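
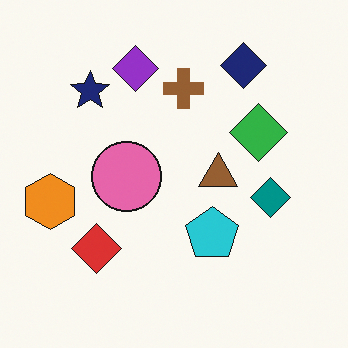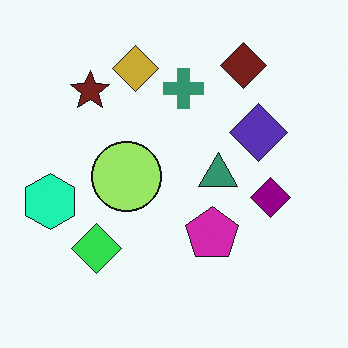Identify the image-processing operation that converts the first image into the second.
The second image is the first hue-shifted by a moderate amount.

Every shape's color has rotated by the same amount around the hue wheel — a uniform hue shift.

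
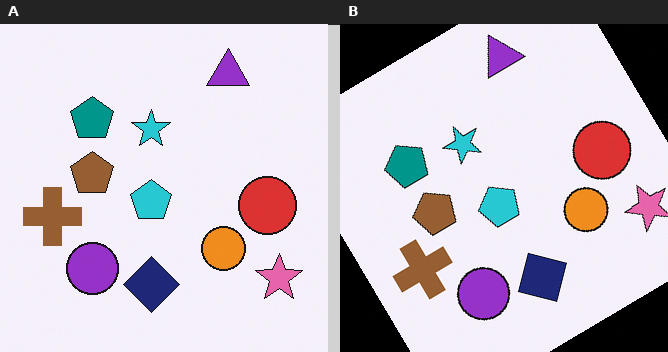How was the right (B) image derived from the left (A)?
The right (B) image is the left (A) rotated counter-clockwise by a large amount — several tens of degrees.

Every shape is tilted by the same angle and the image corners show triangular fill wedges — a whole-image rotation by a non-right angle.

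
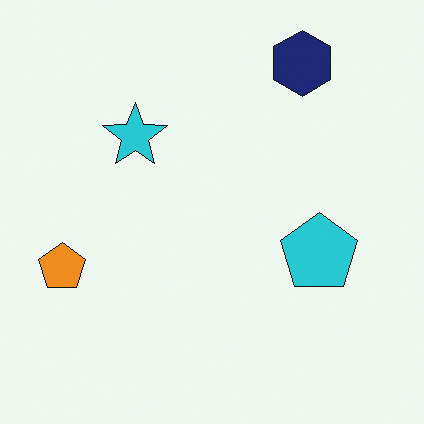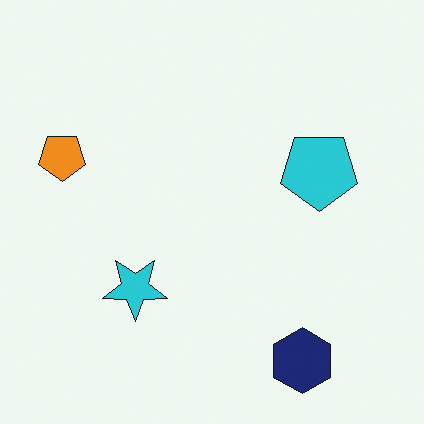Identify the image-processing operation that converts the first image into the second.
The image was flipped vertically (top ↔ bottom).

The navy hexagon is in the top-right of the first image and the bottom-right of the second — shapes on opposite sides of the horizontal midline have swapped in a mirror flip.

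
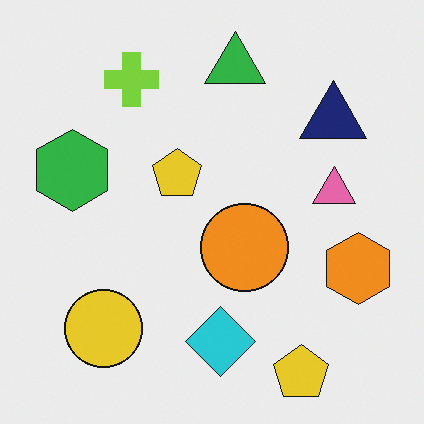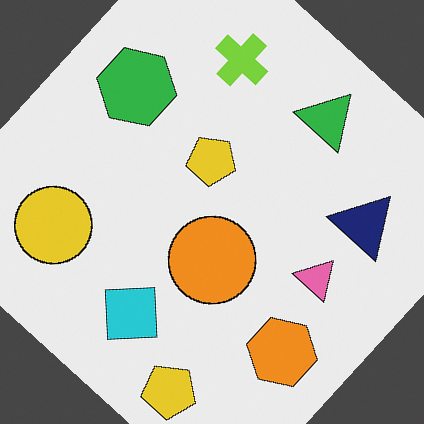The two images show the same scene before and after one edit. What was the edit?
The image was rotated clockwise by a large amount — several tens of degrees.

Every shape is tilted by the same angle and the image corners show triangular fill wedges — a whole-image rotation by a non-right angle.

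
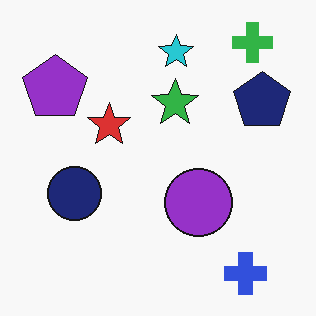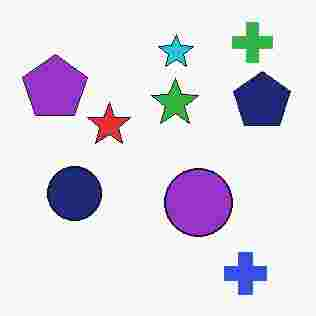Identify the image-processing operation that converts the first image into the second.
It was degraded with heavy JPEG compression.

Blocky 8×8 compression artifacts appear around shape edges and the flat background shows ringing — characteristic JPEG degradation.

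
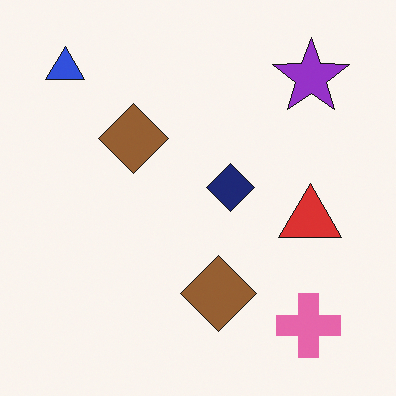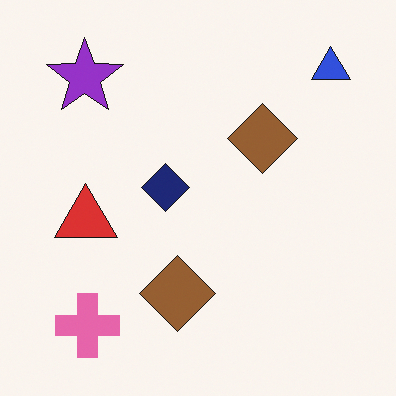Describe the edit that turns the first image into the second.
The transformation is: flipped horizontally (left ↔ right).

The blue triangle is in the top-left of the first image and the top-right of the second — shapes on opposite sides of the vertical midline have swapped in a mirror flip.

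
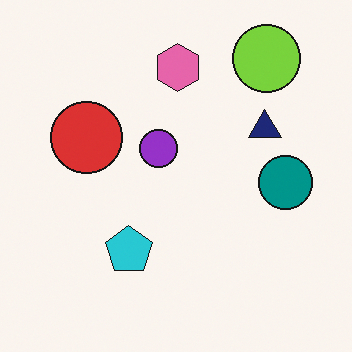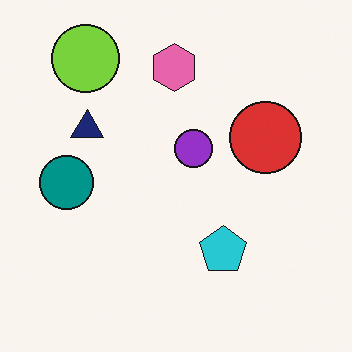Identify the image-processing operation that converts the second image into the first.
The transformation is: flipped horizontally (left ↔ right).

The teal circle is in the left of the second image and the right of the first — shapes on opposite sides of the vertical midline have swapped in a mirror flip.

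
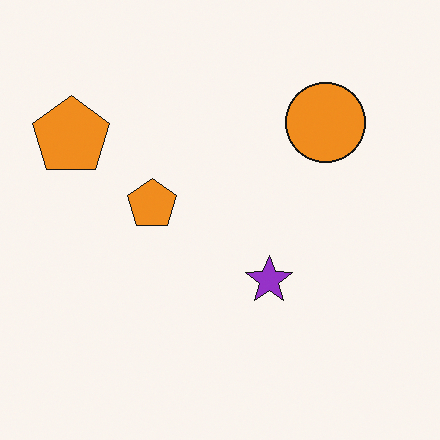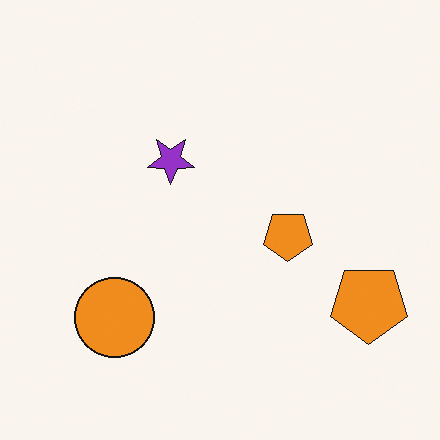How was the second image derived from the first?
The transformation is: rotated 180°.

The orange circle sits in the top-right of the first image and the bottom-left of the second — consistent with a whole-image 180° rotation.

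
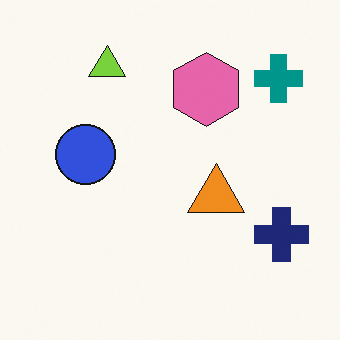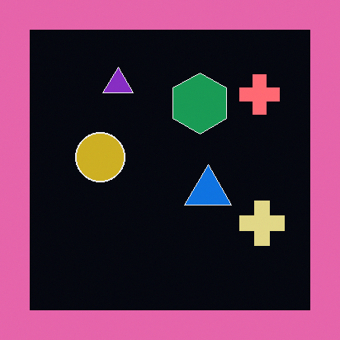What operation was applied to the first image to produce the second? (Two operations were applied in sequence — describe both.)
The second image is the first color-inverted (negative), then framed with a pink border.

The light background has become dark and every shape's color is its complement — a photographic negative. A solid pink frame runs around the edge of the second image, with the content slightly shrunk inside it.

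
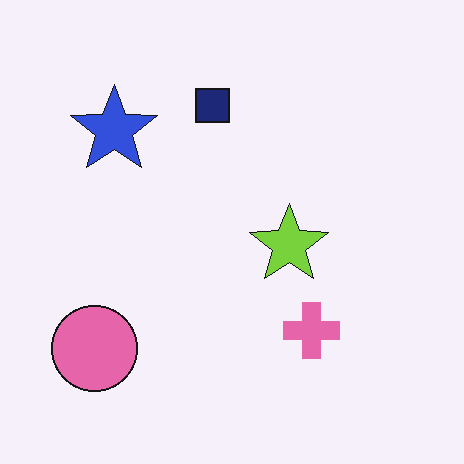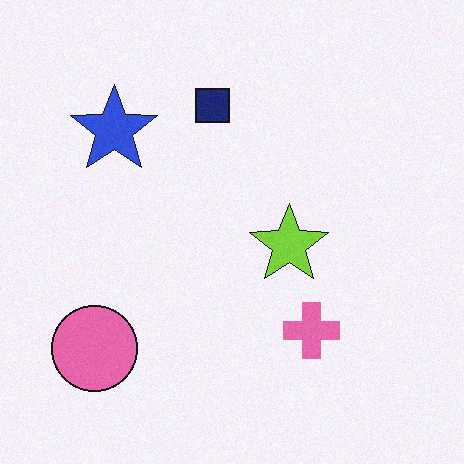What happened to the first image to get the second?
This is the original image degraded with a light layer of grain.

Random speckle covers the whole image, including the flat background.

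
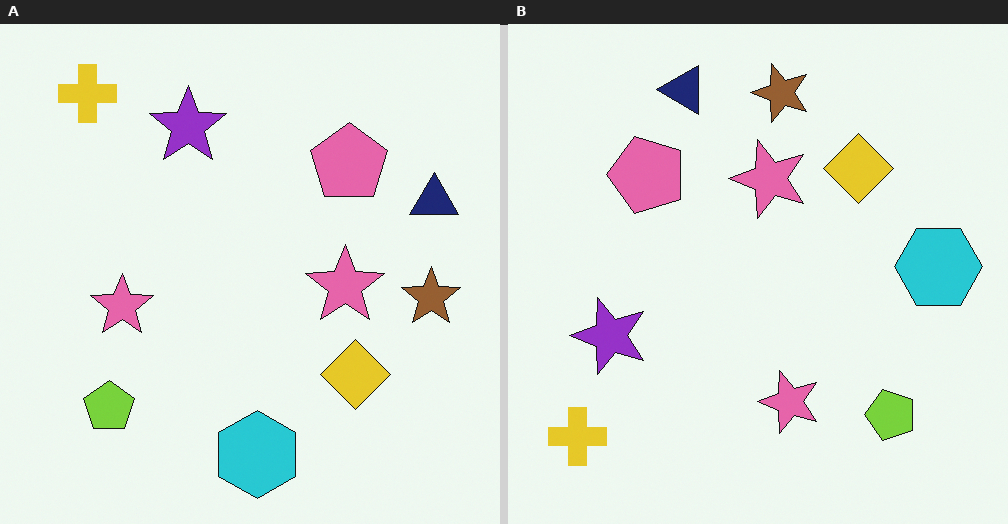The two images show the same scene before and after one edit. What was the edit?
It was rotated 90° counter-clockwise.

The yellow cross sits in the top-left of the left (A) image and the bottom-left of the right (B) — consistent with a whole-image 90° counter-clockwise rotation.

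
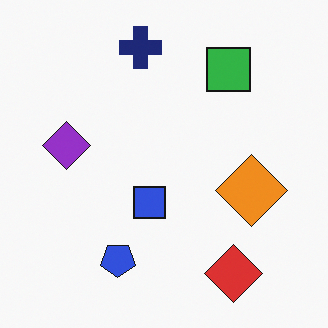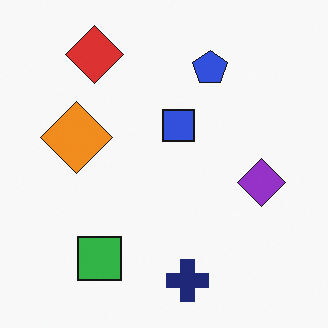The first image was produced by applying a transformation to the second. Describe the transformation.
The first image is the second rotated 180°.

The red diamond sits in the top-left of the second image and the bottom-right of the first — consistent with a whole-image 180° rotation.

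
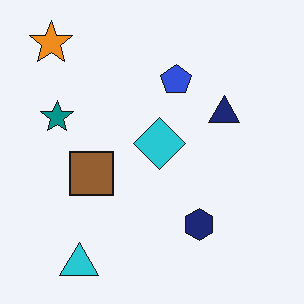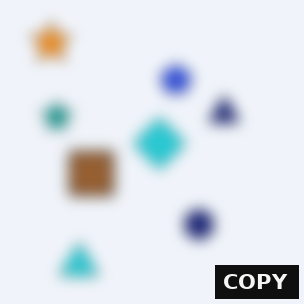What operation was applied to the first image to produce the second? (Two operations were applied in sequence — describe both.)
Strongly gaussian-blurred, then watermarked with the text "COPY" in the lower-right corner.

Shape edges and outlines are uniformly softened across the whole image. A dark label reading "COPY" appears in the lower-right corner.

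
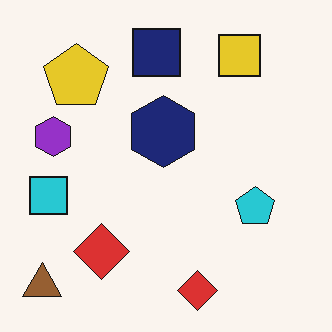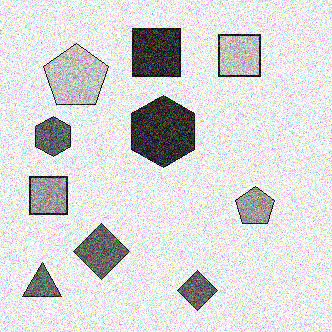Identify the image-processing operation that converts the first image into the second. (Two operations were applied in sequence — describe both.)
The transformation is: converted to grayscale, then degraded with heavy additive noise.

All color is removed — every shape is now a shade of grey. Random speckle covers the whole image, including the flat background.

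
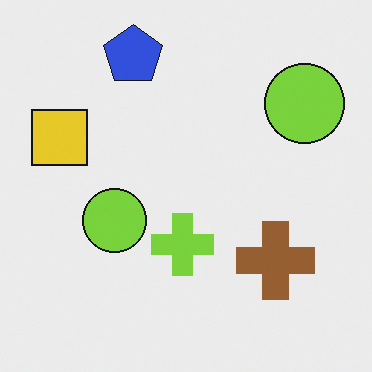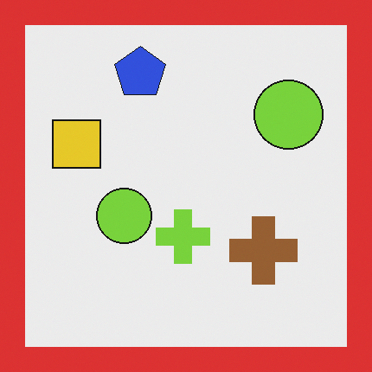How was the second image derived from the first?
The second image is the first framed with a red border.

A solid red frame runs around the edge of the second image, with the content slightly shrunk inside it.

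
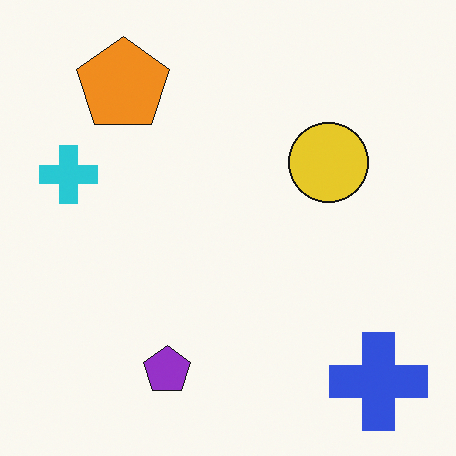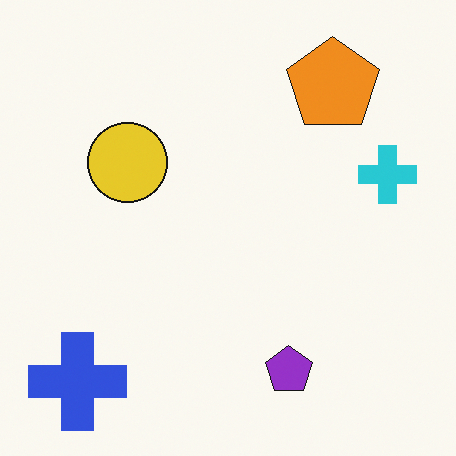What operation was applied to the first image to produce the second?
This is the original image flipped horizontally (left ↔ right).

The cyan cross is in the left of the first image and the right of the second — shapes on opposite sides of the vertical midline have swapped in a mirror flip.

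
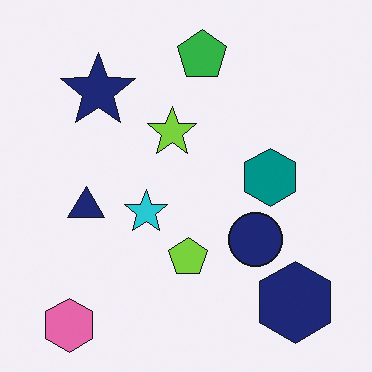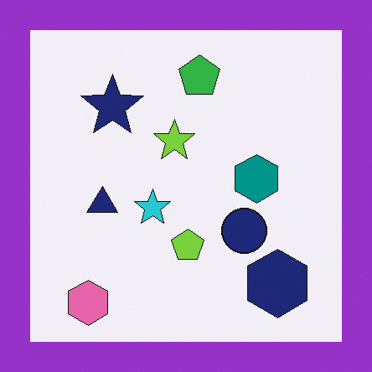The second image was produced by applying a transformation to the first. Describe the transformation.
The second image is the first framed with a purple border.

A solid purple frame runs around the edge of the second image, with the content slightly shrunk inside it.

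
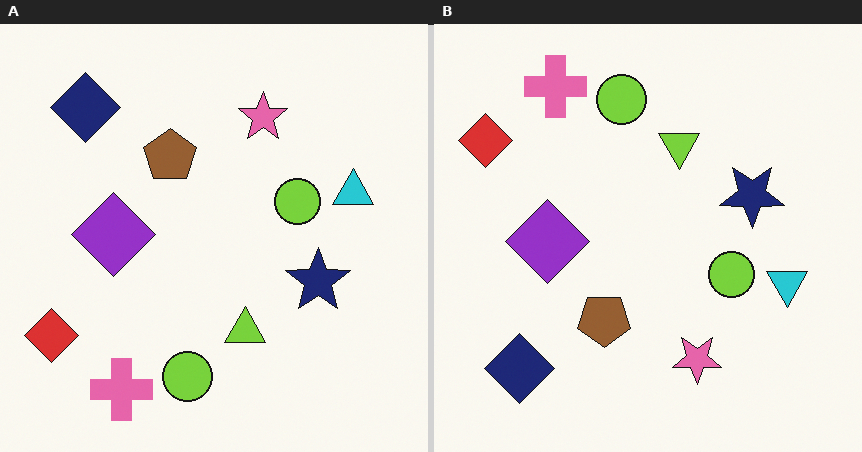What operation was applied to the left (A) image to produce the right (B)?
It was flipped vertically (top ↔ bottom).

The pink cross is in the bottom-left of the left (A) image and the top-left of the right (B) — shapes on opposite sides of the horizontal midline have swapped in a mirror flip.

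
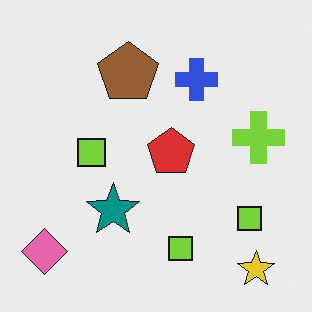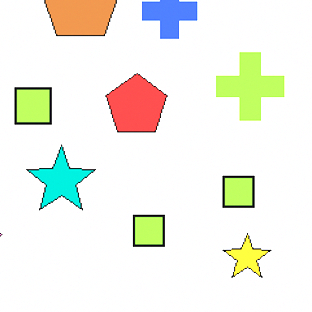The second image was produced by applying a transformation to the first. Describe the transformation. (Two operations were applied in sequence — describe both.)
It was cropped slightly and scaled back up, then noticeably brightened.

The visible shapes are larger and the field of view is narrower; shapes near the original edges may be partly or wholly outside the frame — a crop-and-rescale. Every pixel — background and shapes alike — is uniformly brightened.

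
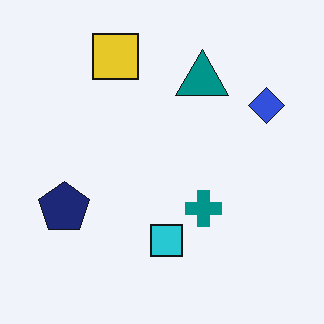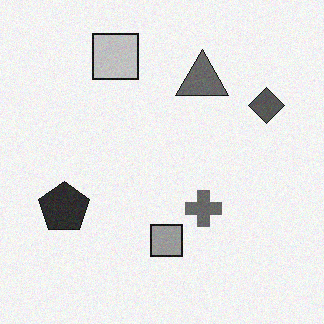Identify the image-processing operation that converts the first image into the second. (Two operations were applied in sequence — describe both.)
It was converted to grayscale, then degraded with subtle gaussian noise.

All color is removed — every shape is now a shade of grey. Random speckle covers the whole image, including the flat background.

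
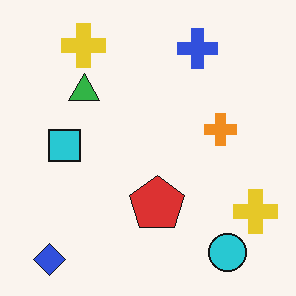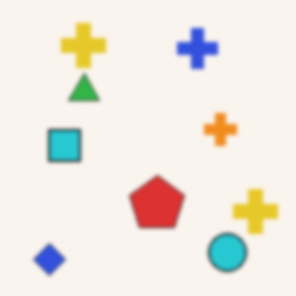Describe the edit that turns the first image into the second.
This is the original image given a subtle gaussian blur.

Shape edges and outlines are uniformly softened across the whole image.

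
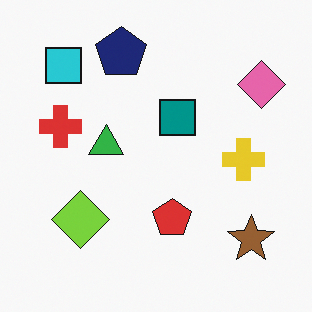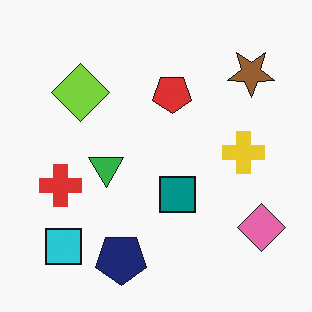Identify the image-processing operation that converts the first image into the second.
It was flipped vertically (top ↔ bottom).

The navy pentagon is in the top of the first image and the bottom of the second — shapes on opposite sides of the horizontal midline have swapped in a mirror flip.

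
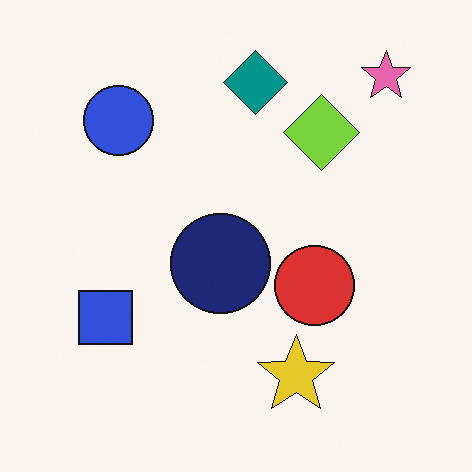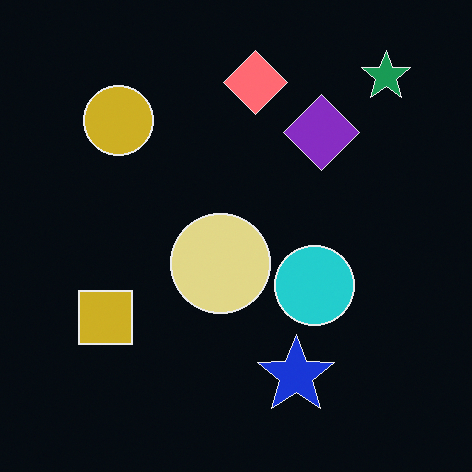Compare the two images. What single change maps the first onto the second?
The transformation is: color-inverted (negative).

The light background has become dark and every shape's color is its complement — a photographic negative.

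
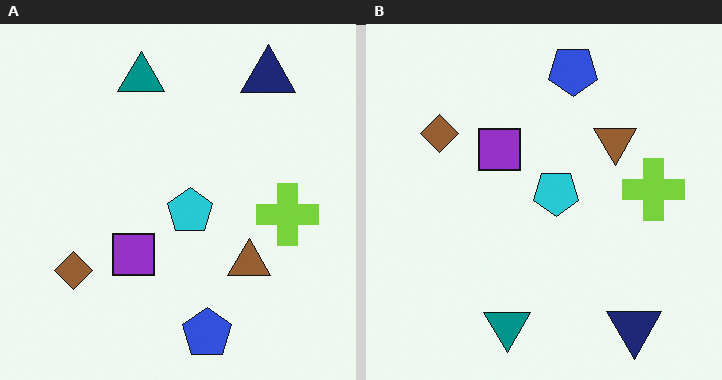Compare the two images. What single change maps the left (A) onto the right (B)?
Flipped vertically (top ↔ bottom).

The blue pentagon is in the bottom of the left (A) image and the top of the right (B) — shapes on opposite sides of the horizontal midline have swapped in a mirror flip.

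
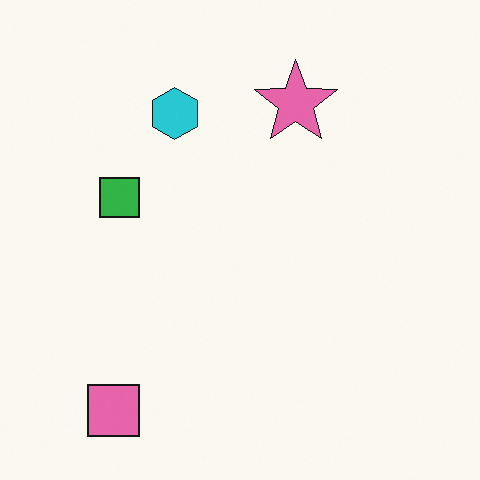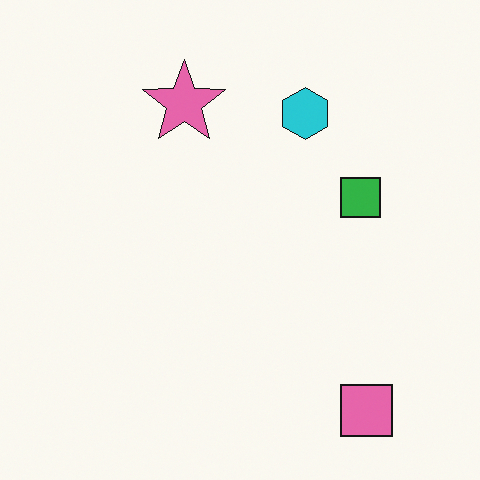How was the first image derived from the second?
The transformation is: flipped horizontally (left ↔ right).

The pink square is in the bottom-right of the second image and the bottom-left of the first — shapes on opposite sides of the vertical midline have swapped in a mirror flip.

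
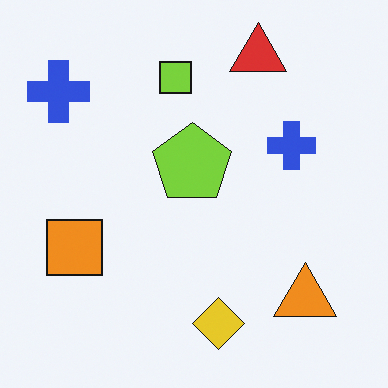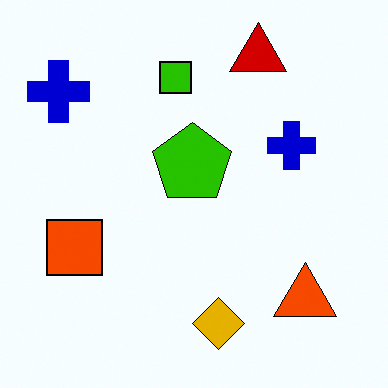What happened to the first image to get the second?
The image was boosted in contrast.

Tones are pushed away from mid-grey across the whole image — a global contrast change.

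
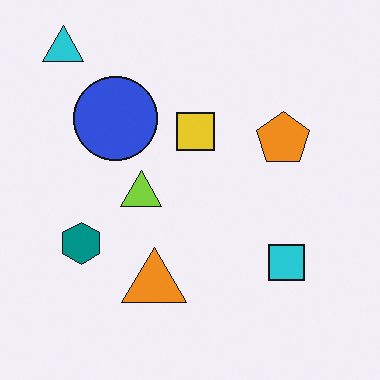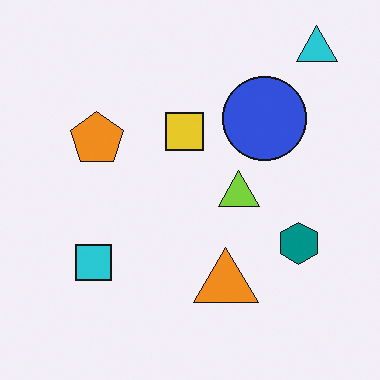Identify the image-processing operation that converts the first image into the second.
The image was flipped horizontally (left ↔ right).

The cyan triangle is in the top-left of the first image and the top-right of the second — shapes on opposite sides of the vertical midline have swapped in a mirror flip.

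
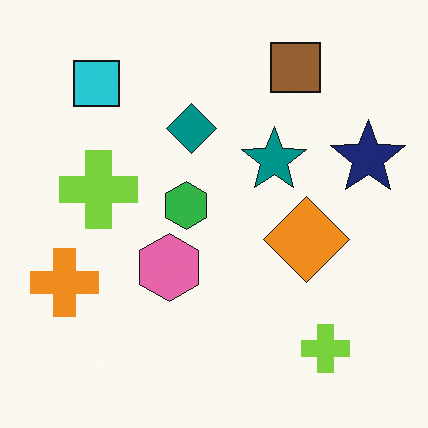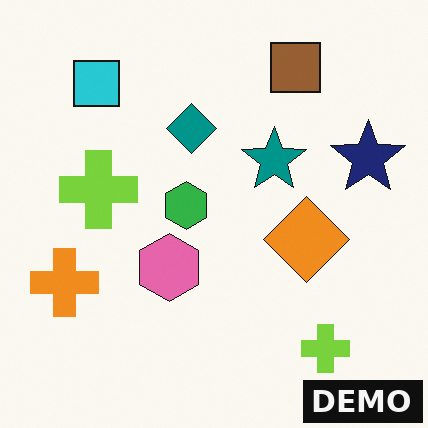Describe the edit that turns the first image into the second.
The image was watermarked with the text "DEMO" in the lower-right corner.

A dark label reading "DEMO" appears in the lower-right corner.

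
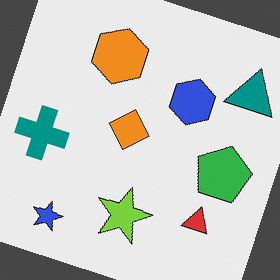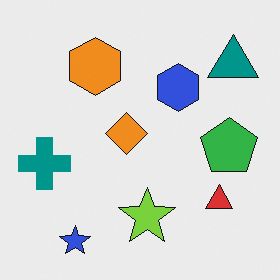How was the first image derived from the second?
It was rotated clockwise by a clearly visible amount.

Every shape is tilted by the same angle and the image corners show triangular fill wedges — a whole-image rotation by a non-right angle.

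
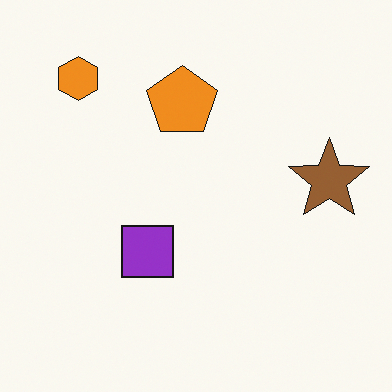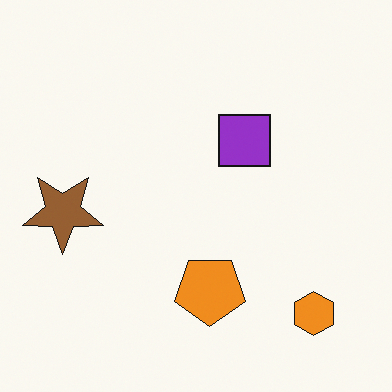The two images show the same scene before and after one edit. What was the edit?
The image was rotated 180°.

The orange hexagon sits in the top-left of the first image and the bottom-right of the second — consistent with a whole-image 180° rotation.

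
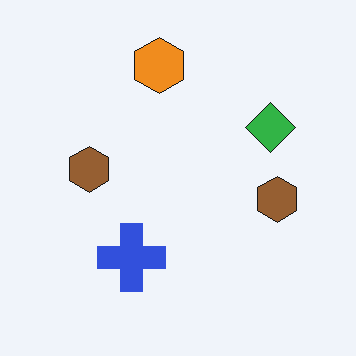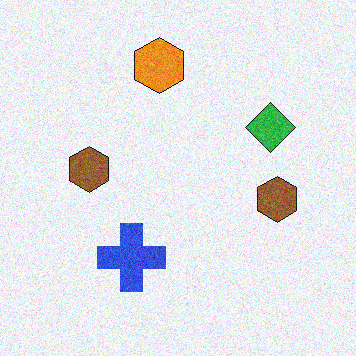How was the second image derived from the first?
The transformation is: degraded with visible gaussian noise.

Random speckle covers the whole image, including the flat background.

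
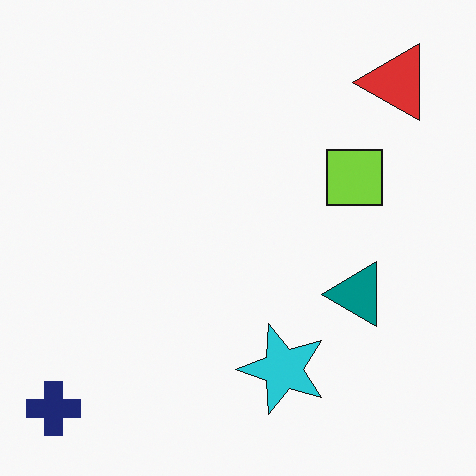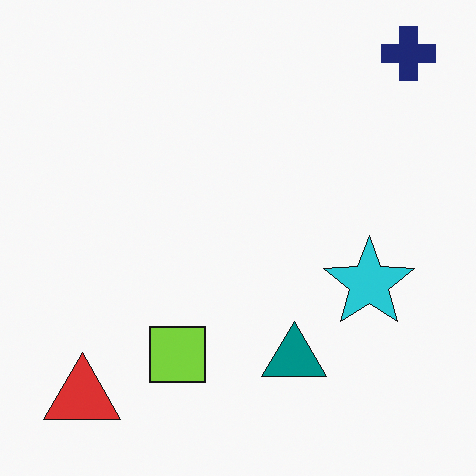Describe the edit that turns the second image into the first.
It was transposed (reflected across the top-left ↔ bottom-right diagonal).

Shapes have swapped their row and column positions — what was in the top-right is now in the bottom-left — a diagonal reflection.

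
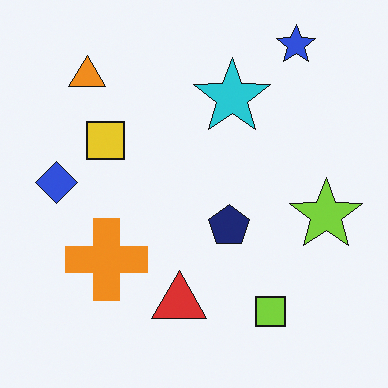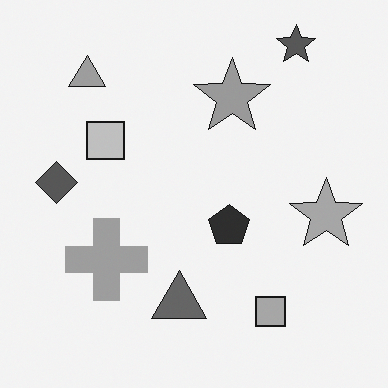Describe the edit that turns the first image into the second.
The image was converted to grayscale.

All color is removed — every shape is now a shade of grey.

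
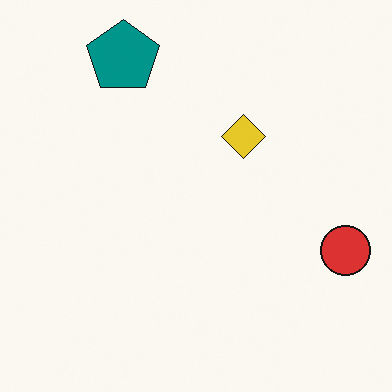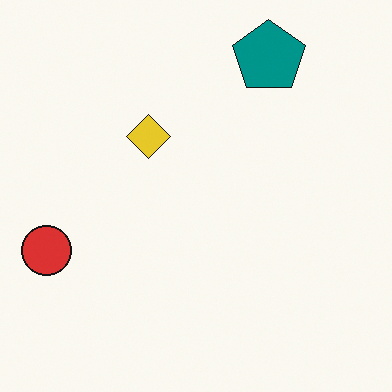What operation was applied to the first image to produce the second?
It was flipped horizontally (left ↔ right).

The red circle is in the right of the first image and the left of the second — shapes on opposite sides of the vertical midline have swapped in a mirror flip.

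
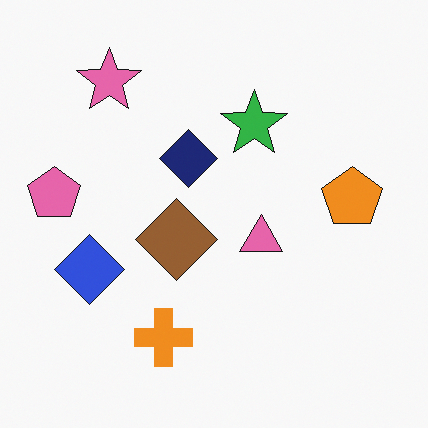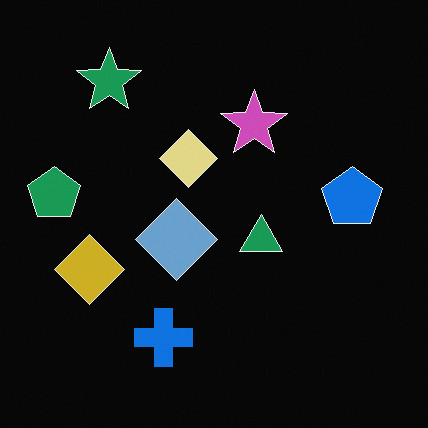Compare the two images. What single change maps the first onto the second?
The second image is the first color-inverted (negative).

The light background has become dark and every shape's color is its complement — a photographic negative.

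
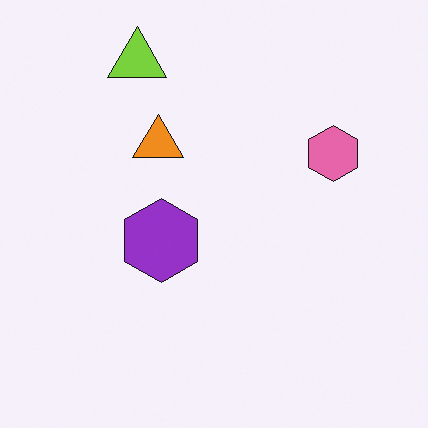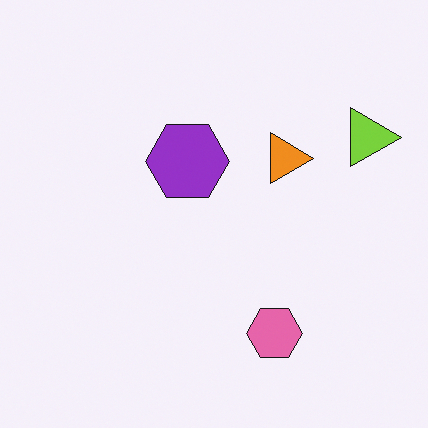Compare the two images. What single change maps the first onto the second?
The second image is the first rotated 90° clockwise.

The lime triangle sits in the top-left of the first image and the top-right of the second — consistent with a whole-image 90° clockwise rotation.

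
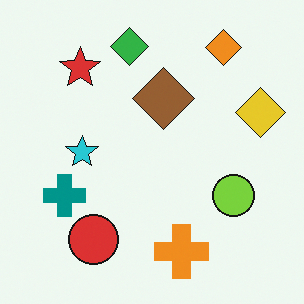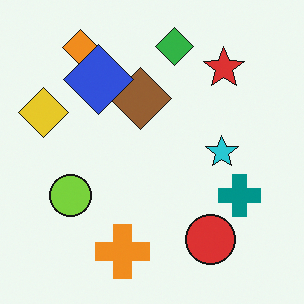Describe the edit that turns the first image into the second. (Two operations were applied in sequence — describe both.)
The second image is the first flipped horizontally (left ↔ right), then overlaid with an additional blue diamond.

The yellow diamond is in the right of the first image and the left of the second — shapes on opposite sides of the vertical midline have swapped in a mirror flip. A blue diamond appears in the second image that is absent from the first.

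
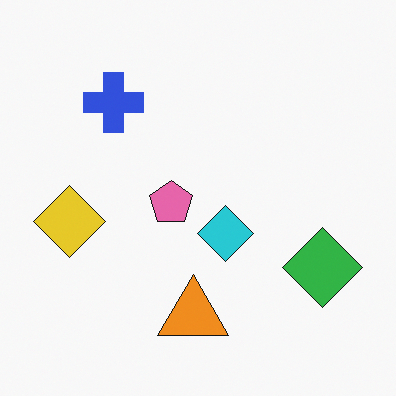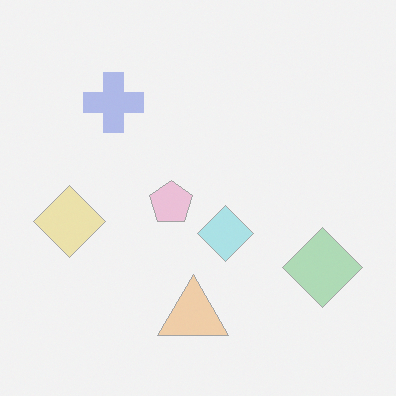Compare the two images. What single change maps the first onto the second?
The transformation is: given much lower contrast.

Tones are pushed toward mid-grey across the whole image — a global contrast change.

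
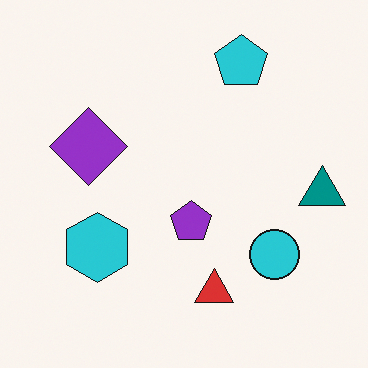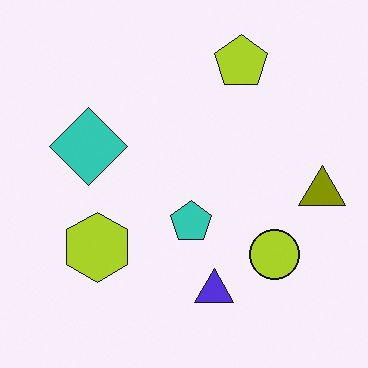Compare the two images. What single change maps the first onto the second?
The image was hue-shifted through roughly half the color wheel.

Every shape's color has rotated by the same amount around the hue wheel — a uniform hue shift.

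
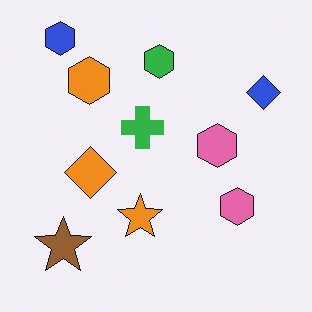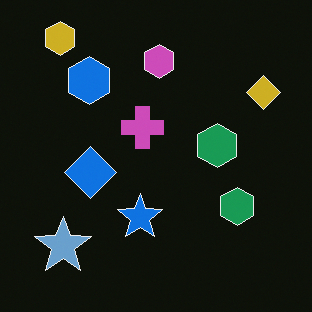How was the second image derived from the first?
The image was color-inverted (negative).

The light background has become dark and every shape's color is its complement — a photographic negative.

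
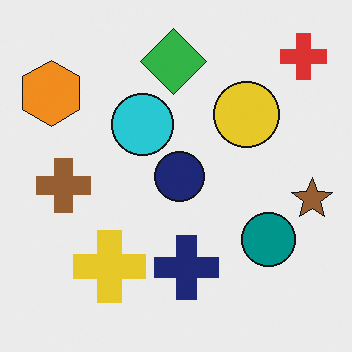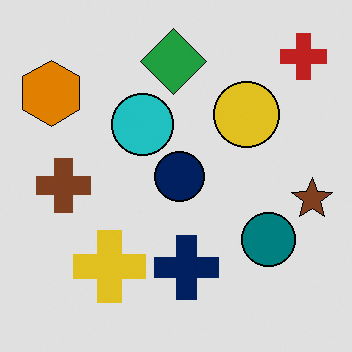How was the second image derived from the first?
The second image is the first moderately posterized.

Each flat color has snapped to a coarser quantized level — most visibly, the near-white background has dropped to a flat grey.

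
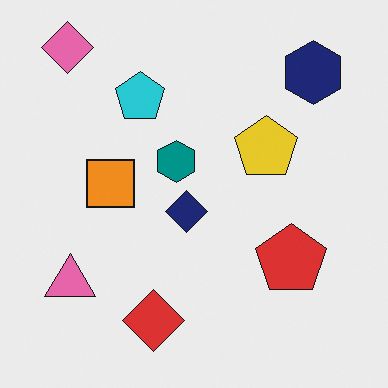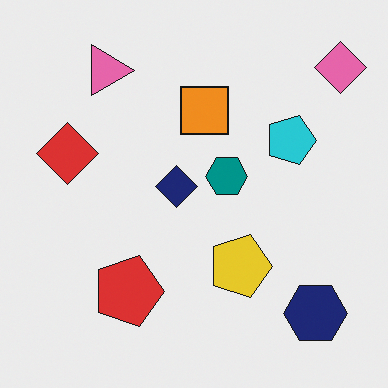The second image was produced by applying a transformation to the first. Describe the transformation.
The second image is the first rotated 90° clockwise.

The pink diamond sits in the top-left of the first image and the top-right of the second — consistent with a whole-image 90° clockwise rotation.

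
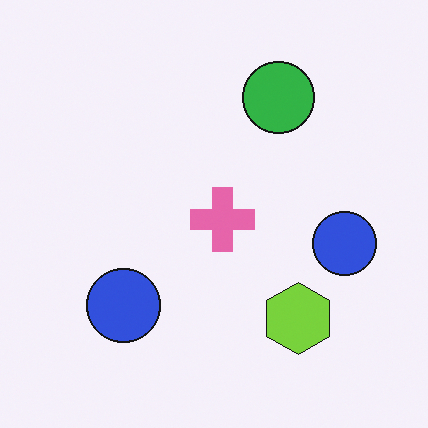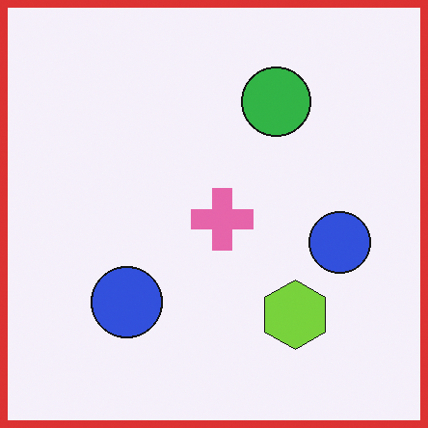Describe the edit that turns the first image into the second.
The second image is the first framed with a red border.

A solid red frame runs around the edge of the second image, with the content slightly shrunk inside it.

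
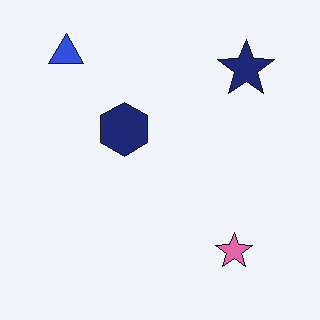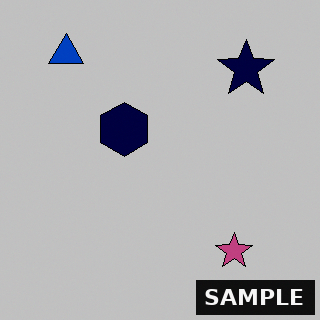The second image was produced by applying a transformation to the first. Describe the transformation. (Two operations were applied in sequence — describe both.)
The image was aggressively posterized, then watermarked with the text "SAMPLE" in the lower-right corner.

Each flat color has snapped to a coarser quantized level — most visibly, the near-white background has dropped to a flat grey. A dark label reading "SAMPLE" appears in the lower-right corner.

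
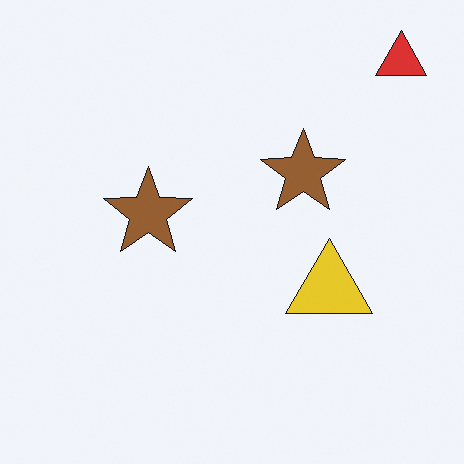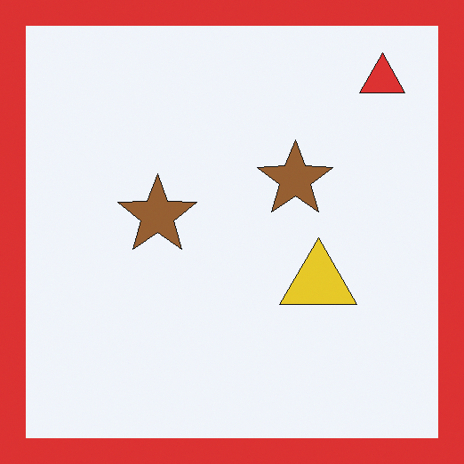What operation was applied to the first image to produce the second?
The second image is the first framed with a red border.

A solid red frame runs around the edge of the second image, with the content slightly shrunk inside it.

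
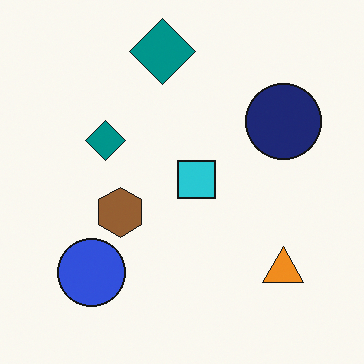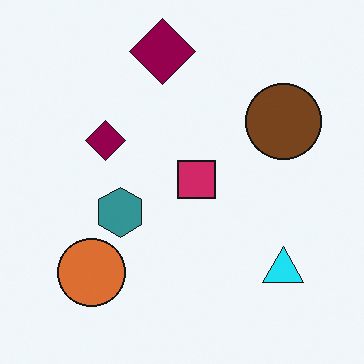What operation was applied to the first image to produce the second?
Hue-shifted through roughly a third of the color wheel.

Every shape's color has rotated by the same amount around the hue wheel — a uniform hue shift.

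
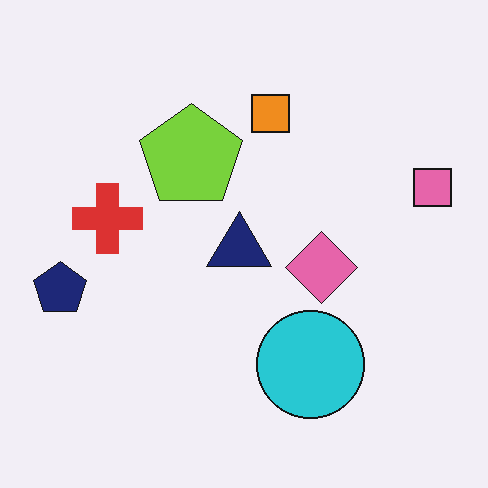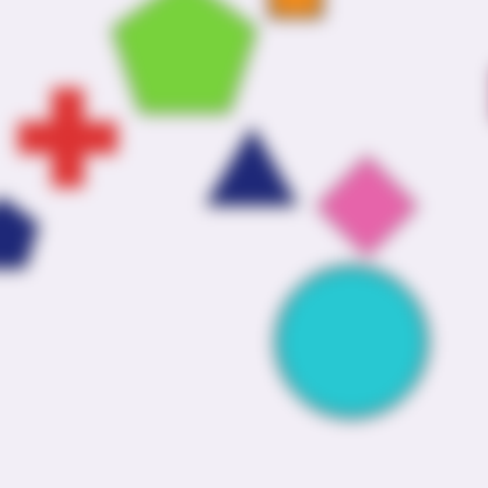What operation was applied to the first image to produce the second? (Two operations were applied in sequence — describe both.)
The image was strongly gaussian-blurred, then cropped slightly and scaled back up.

Shape edges and outlines are uniformly softened across the whole image. The visible shapes are larger and the field of view is narrower; shapes near the original edges may be partly or wholly outside the frame — a crop-and-rescale.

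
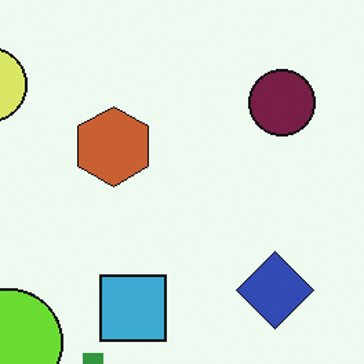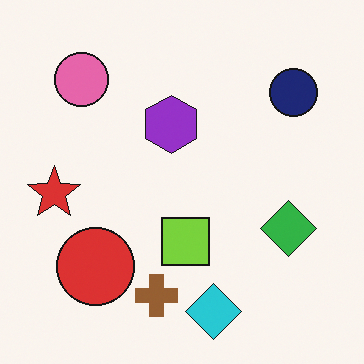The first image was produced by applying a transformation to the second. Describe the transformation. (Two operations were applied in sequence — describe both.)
This is the original image cropped slightly and scaled back up, then hue-shifted by a moderate amount.

The visible shapes are larger and the field of view is narrower; shapes near the original edges may be partly or wholly outside the frame — a crop-and-rescale. Every shape's color has rotated by the same amount around the hue wheel — a uniform hue shift.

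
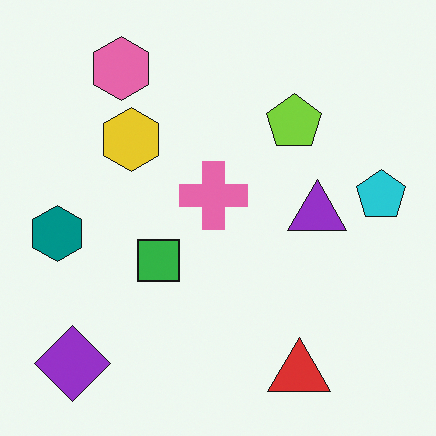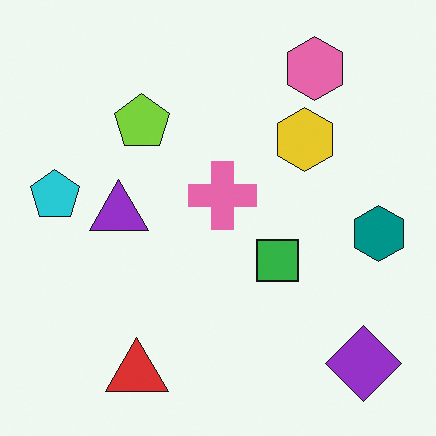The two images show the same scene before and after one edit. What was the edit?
The image was flipped horizontally (left ↔ right).

The cyan pentagon is in the right of the first image and the left of the second — shapes on opposite sides of the vertical midline have swapped in a mirror flip.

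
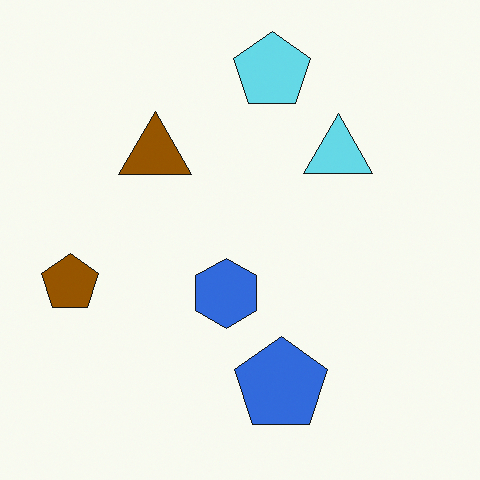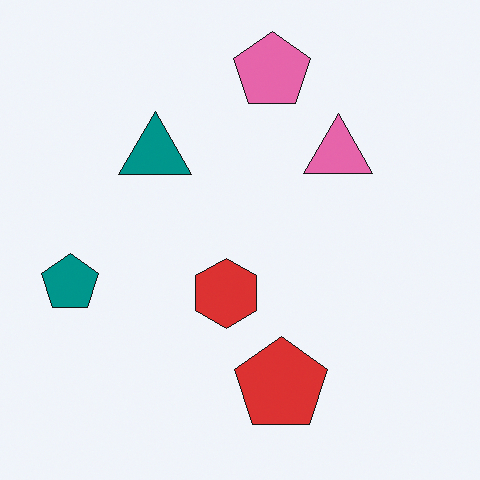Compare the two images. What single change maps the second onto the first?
Hue-shifted through roughly half the color wheel.

Every shape's color has rotated by the same amount around the hue wheel — a uniform hue shift.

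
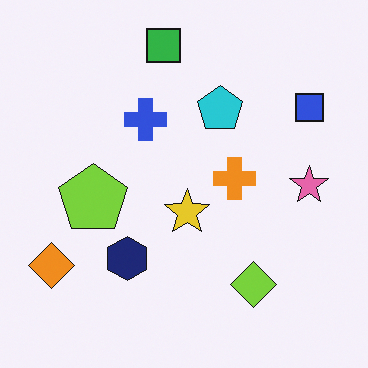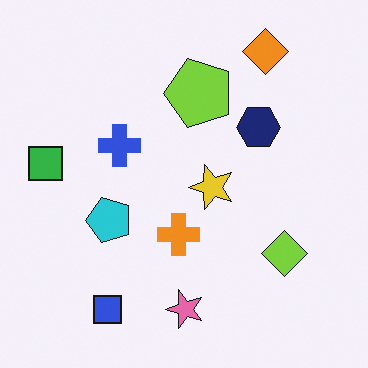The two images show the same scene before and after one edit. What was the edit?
The image was transposed (reflected across the top-left ↔ bottom-right diagonal).

Shapes have swapped their row and column positions — what was in the top-right is now in the bottom-left — a diagonal reflection.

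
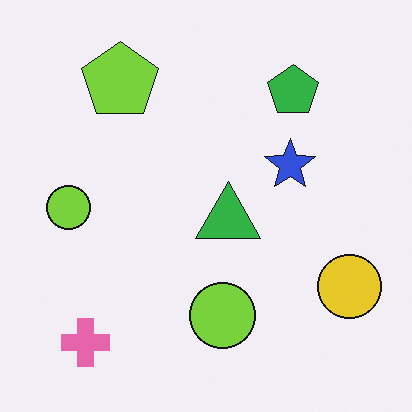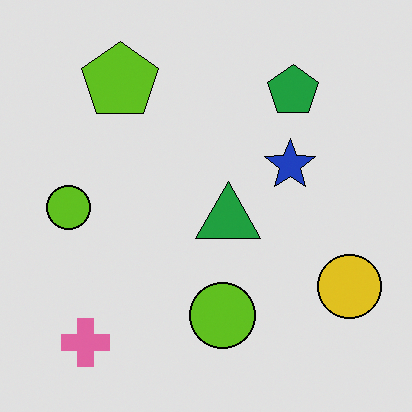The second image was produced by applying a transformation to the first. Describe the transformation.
It was posterized to a reduced palette.

Each flat color has snapped to a coarser quantized level — most visibly, the near-white background has dropped to a flat grey.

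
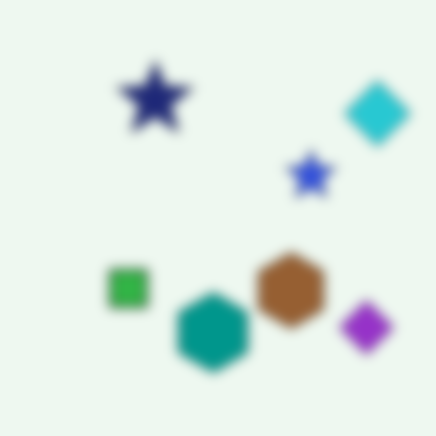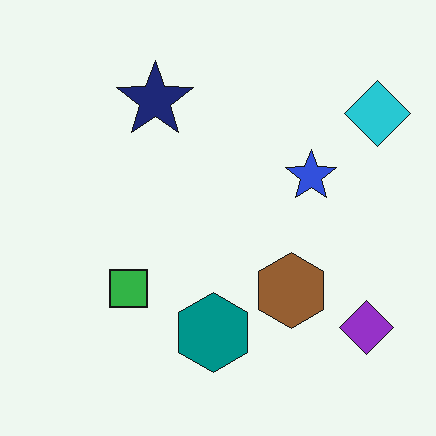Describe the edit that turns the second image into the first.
The image was heavily blurred.

Shape edges and outlines are uniformly softened across the whole image.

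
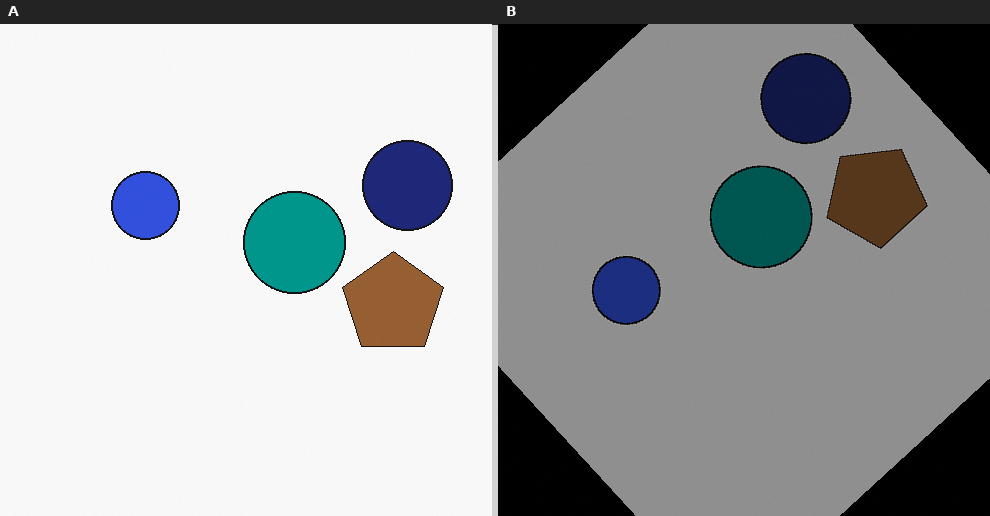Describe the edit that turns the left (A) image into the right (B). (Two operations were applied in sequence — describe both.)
The right (B) image is the left (A) substantially darkened, then rotated counter-clockwise by a large amount — several tens of degrees.

Every pixel — background and shapes alike — is uniformly darkened. Every shape is tilted by the same angle and the image corners show triangular fill wedges — a whole-image rotation by a non-right angle.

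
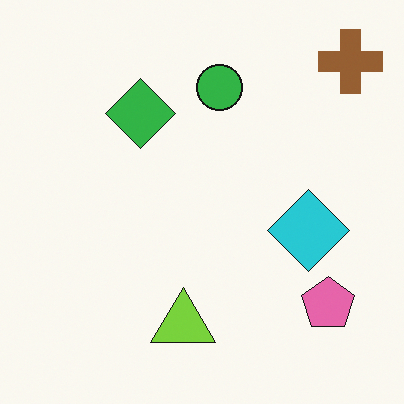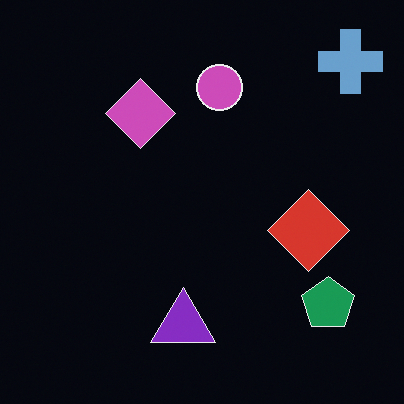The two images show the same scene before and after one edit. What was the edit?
Color-inverted (negative).

The light background has become dark and every shape's color is its complement — a photographic negative.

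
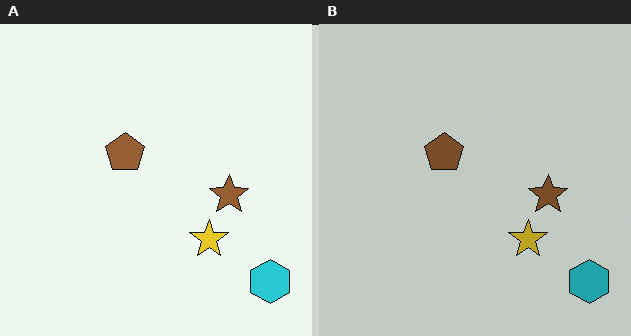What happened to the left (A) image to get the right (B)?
It was slightly darkened.

Every pixel — background and shapes alike — is uniformly darkened.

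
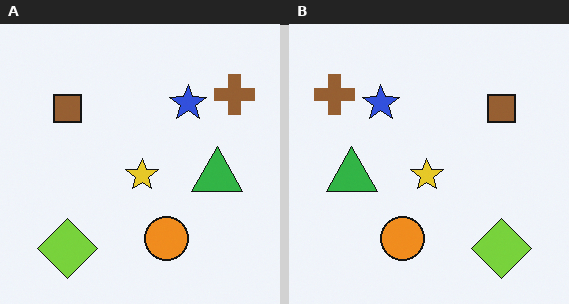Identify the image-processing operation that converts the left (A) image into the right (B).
This is the original image flipped horizontally (left ↔ right).

The brown cross is in the top-right of the left (A) image and the top-left of the right (B) — shapes on opposite sides of the vertical midline have swapped in a mirror flip.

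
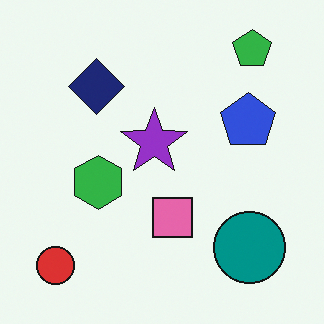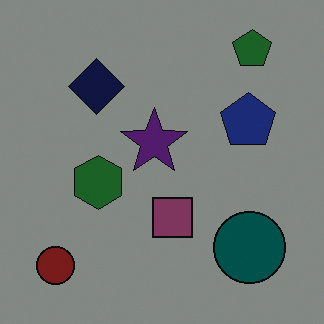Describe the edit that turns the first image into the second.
This is the original image darkened a lot.

Every pixel — background and shapes alike — is uniformly darkened.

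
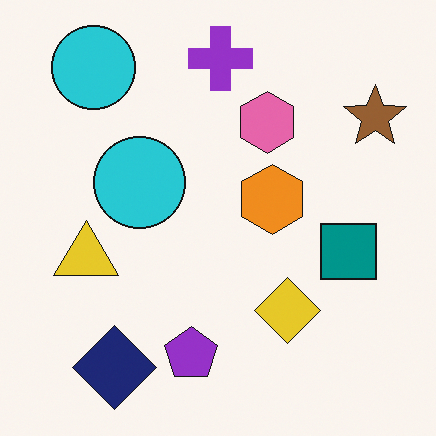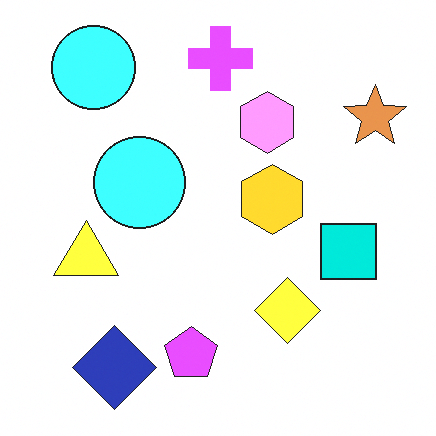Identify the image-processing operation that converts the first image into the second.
This is the original image brightened a lot.

Every pixel — background and shapes alike — is uniformly brightened.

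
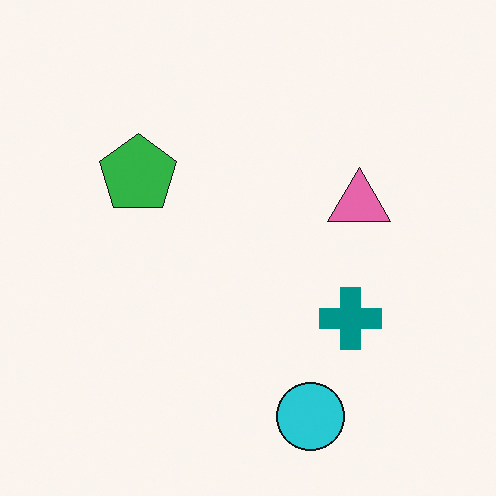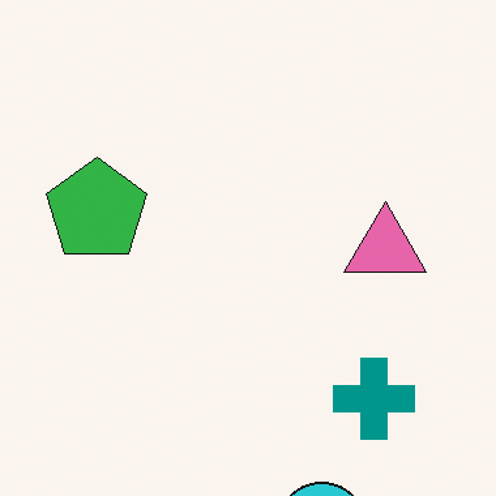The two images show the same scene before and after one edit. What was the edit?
The transformation is: cropped slightly and scaled back up.

The visible shapes are larger and the field of view is narrower; shapes near the original edges may be partly or wholly outside the frame — a crop-and-rescale.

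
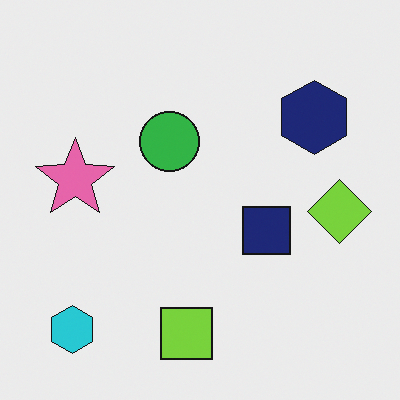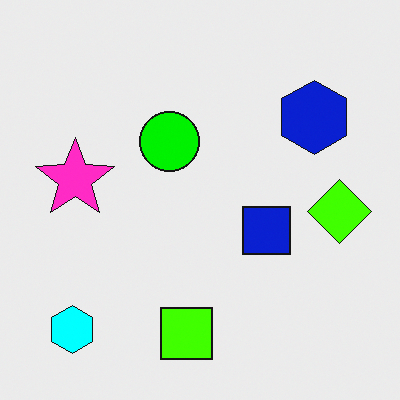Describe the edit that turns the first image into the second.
The transformation is: made much more vivid (saturation change).

All colors are more vivid — a global saturation change.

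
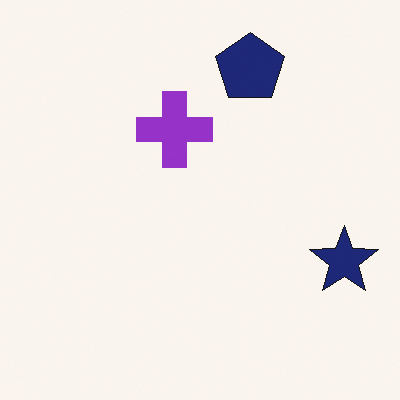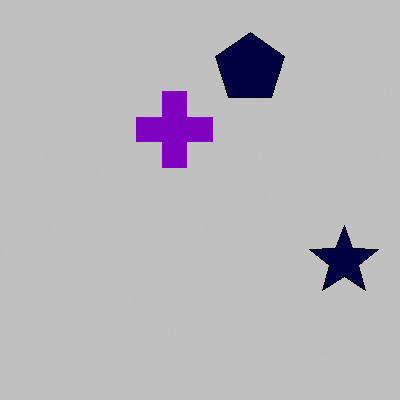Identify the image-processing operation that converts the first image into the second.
The second image is the first heavily posterized to just a handful of flat colors.

Each flat color has snapped to a coarser quantized level — most visibly, the near-white background has dropped to a flat grey.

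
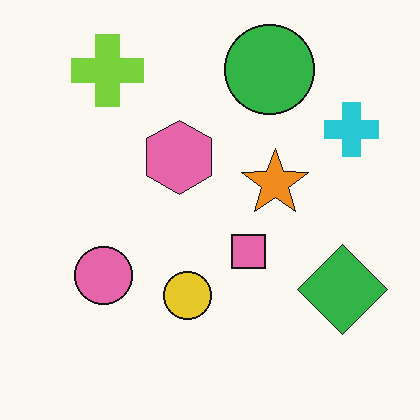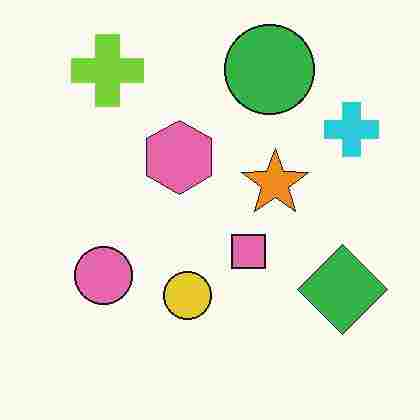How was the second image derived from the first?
It was degraded with heavy JPEG compression.

Blocky 8×8 compression artifacts appear around shape edges and the flat background shows ringing — characteristic JPEG degradation.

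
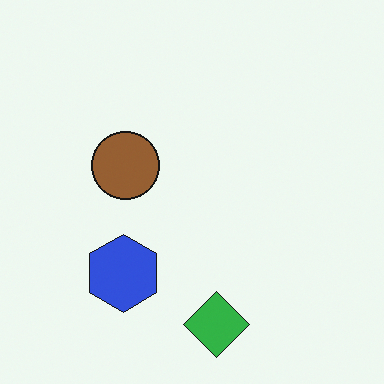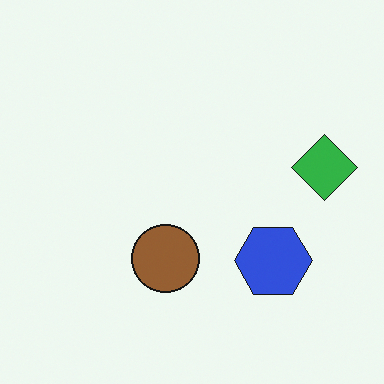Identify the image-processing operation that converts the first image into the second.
The transformation is: rotated 90° counter-clockwise.

The green diamond sits in the bottom of the first image and the right of the second — consistent with a whole-image 90° counter-clockwise rotation.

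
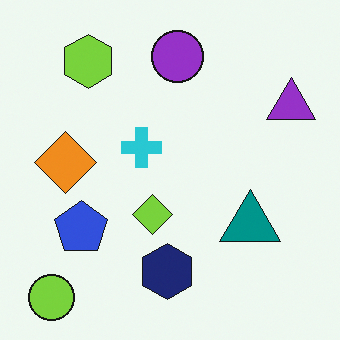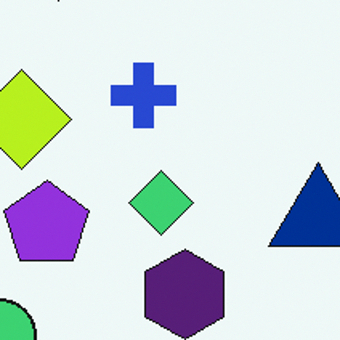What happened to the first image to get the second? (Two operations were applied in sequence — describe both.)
The second image is the first hue-shifted slightly, then cropped slightly and scaled back up.

Every shape's color has rotated by the same amount around the hue wheel — a uniform hue shift. The visible shapes are larger and the field of view is narrower; shapes near the original edges may be partly or wholly outside the frame — a crop-and-rescale.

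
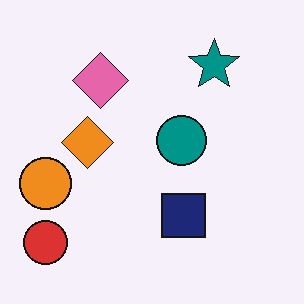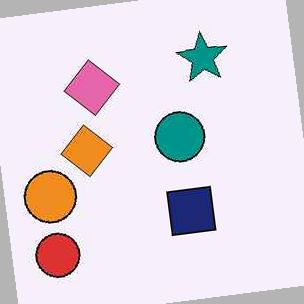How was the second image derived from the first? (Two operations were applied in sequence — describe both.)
The image was JPEG-compressed with visible artifacts, then rotated counter-clockwise by a few degrees.

Blocky 8×8 compression artifacts appear around shape edges and the flat background shows ringing — characteristic JPEG degradation. Every shape is tilted by the same angle and the image corners show triangular fill wedges — a whole-image rotation by a non-right angle.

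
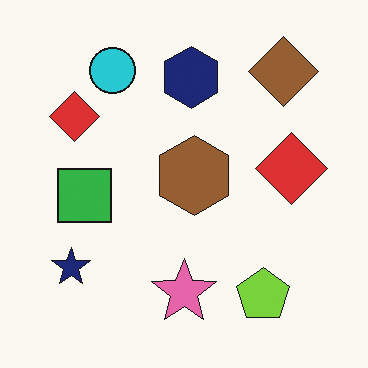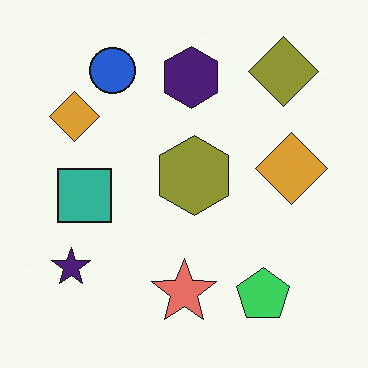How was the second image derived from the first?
The second image is the first hue-shifted slightly.

Every shape's color has rotated by the same amount around the hue wheel — a uniform hue shift.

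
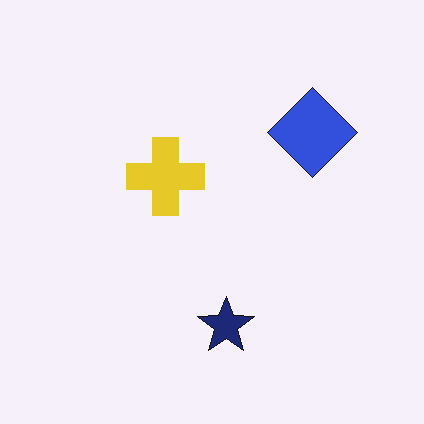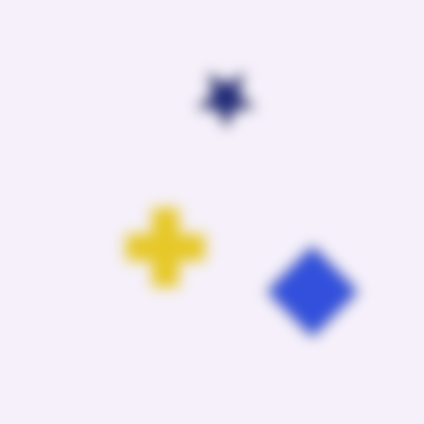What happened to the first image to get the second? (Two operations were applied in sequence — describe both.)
The image was strongly gaussian-blurred, then flipped vertically (top ↔ bottom).

Shape edges and outlines are uniformly softened across the whole image. The navy star is in the bottom of the first image and the top of the second — shapes on opposite sides of the horizontal midline have swapped in a mirror flip.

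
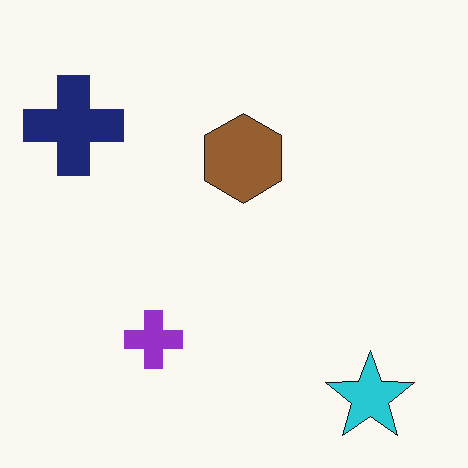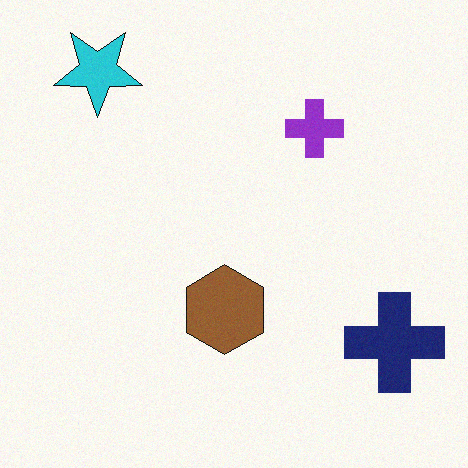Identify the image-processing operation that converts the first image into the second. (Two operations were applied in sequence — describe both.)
The transformation is: rotated 180°, then degraded with light additive noise.

The cyan star sits in the bottom-right of the first image and the top-left of the second — consistent with a whole-image 180° rotation. Random speckle covers the whole image, including the flat background.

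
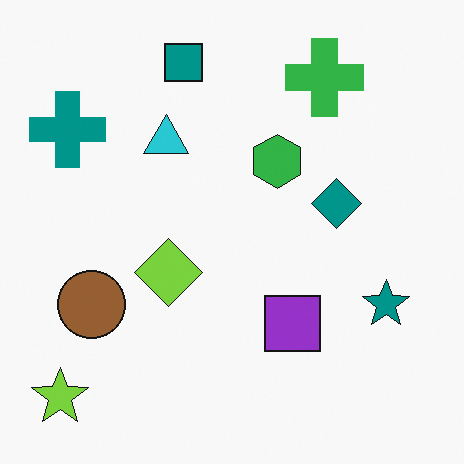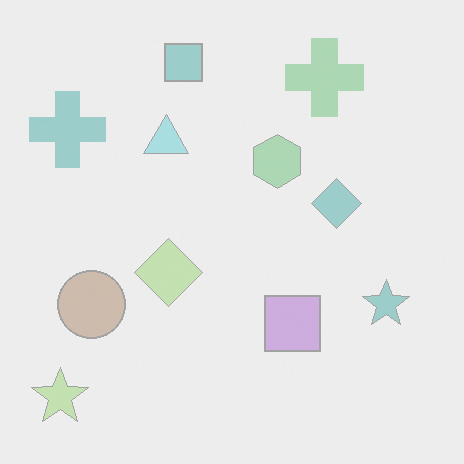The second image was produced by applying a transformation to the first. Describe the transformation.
The image was washed out (contrast reduced).

Tones are pushed toward mid-grey across the whole image — a global contrast change.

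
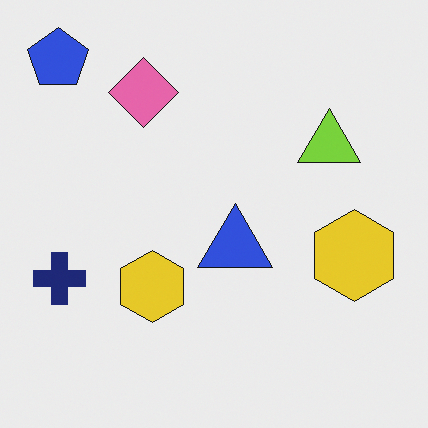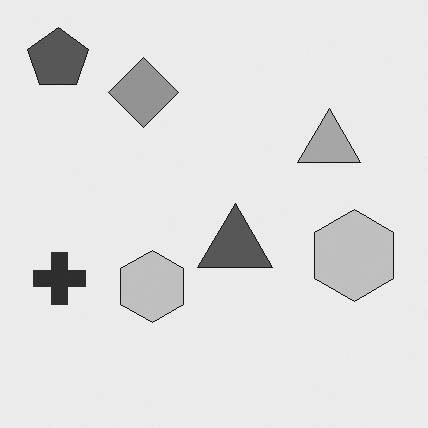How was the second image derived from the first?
The second image is the first converted to grayscale.

All color is removed — every shape is now a shade of grey.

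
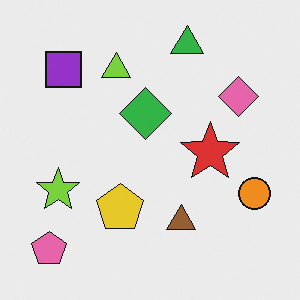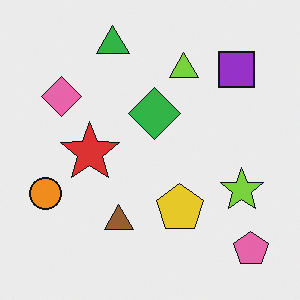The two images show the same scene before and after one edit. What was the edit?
This is the original image flipped horizontally (left ↔ right).

The orange circle is in the right of the first image and the left of the second — shapes on opposite sides of the vertical midline have swapped in a mirror flip.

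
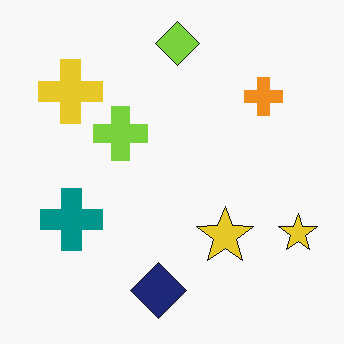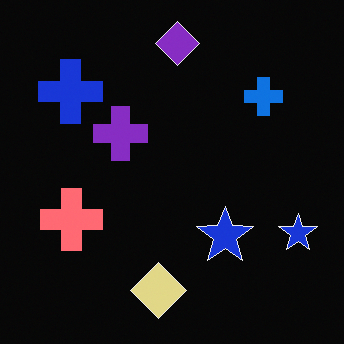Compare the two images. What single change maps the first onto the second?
The image was color-inverted (negative).

The light background has become dark and every shape's color is its complement — a photographic negative.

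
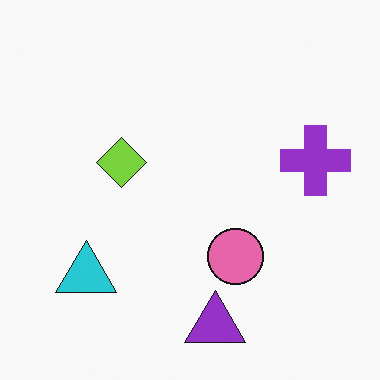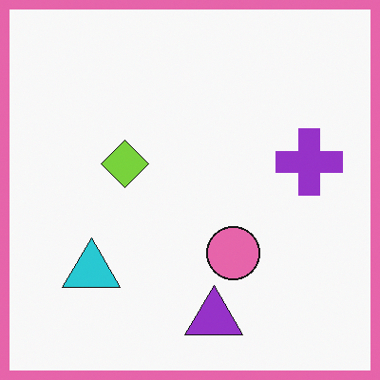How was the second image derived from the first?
The image was framed with a pink border.

A solid pink frame runs around the edge of the second image, with the content slightly shrunk inside it.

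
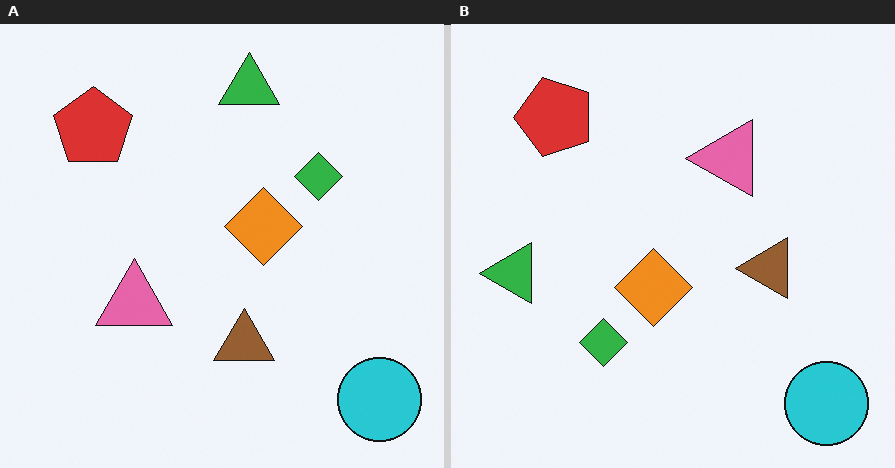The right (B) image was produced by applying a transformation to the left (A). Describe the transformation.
The transformation is: transposed (reflected across the top-left ↔ bottom-right diagonal).

Shapes have swapped their row and column positions — what was in the top-right is now in the bottom-left — a diagonal reflection.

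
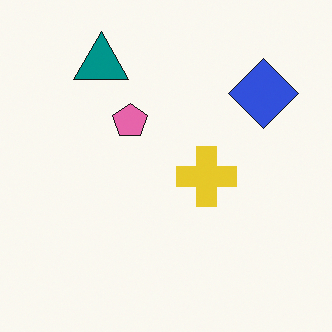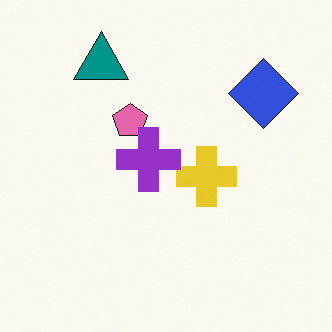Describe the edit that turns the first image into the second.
Overlaid with an additional purple cross.

A purple cross appears in the second image that is absent from the first.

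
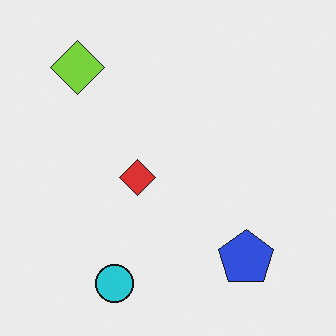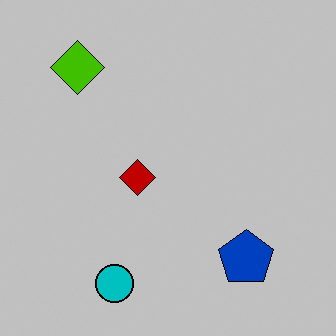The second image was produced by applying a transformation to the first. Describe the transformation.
The image was heavily posterized to just a handful of flat colors.

Each flat color has snapped to a coarser quantized level — most visibly, the near-white background has dropped to a flat grey.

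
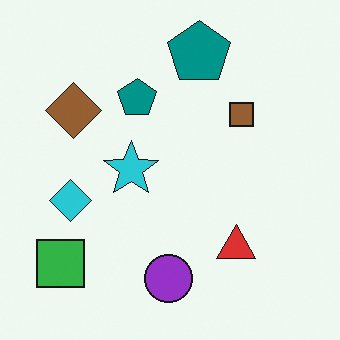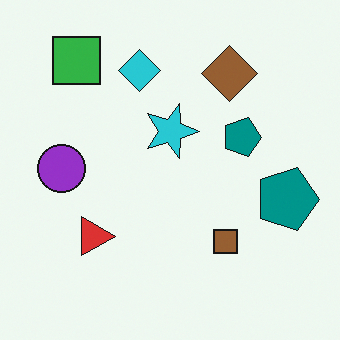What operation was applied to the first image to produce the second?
It was rotated 90° clockwise.

The green square sits in the bottom-left of the first image and the top-left of the second — consistent with a whole-image 90° clockwise rotation.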